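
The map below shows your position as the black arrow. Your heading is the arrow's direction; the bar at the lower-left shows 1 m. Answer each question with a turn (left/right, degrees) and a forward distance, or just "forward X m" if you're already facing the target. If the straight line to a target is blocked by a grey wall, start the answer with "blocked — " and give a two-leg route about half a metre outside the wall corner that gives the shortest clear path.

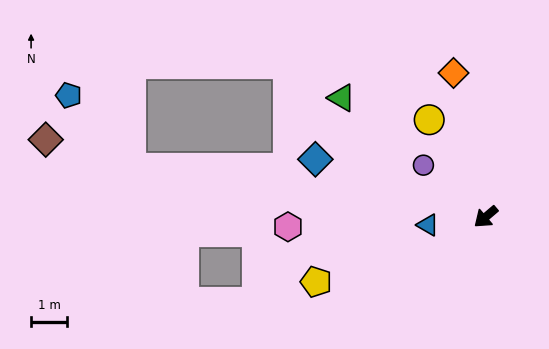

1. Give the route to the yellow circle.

turn right 100°, forward 3.1 m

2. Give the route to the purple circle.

turn right 80°, forward 2.3 m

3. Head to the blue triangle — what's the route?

turn right 32°, forward 1.6 m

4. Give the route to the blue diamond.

turn right 59°, forward 5.0 m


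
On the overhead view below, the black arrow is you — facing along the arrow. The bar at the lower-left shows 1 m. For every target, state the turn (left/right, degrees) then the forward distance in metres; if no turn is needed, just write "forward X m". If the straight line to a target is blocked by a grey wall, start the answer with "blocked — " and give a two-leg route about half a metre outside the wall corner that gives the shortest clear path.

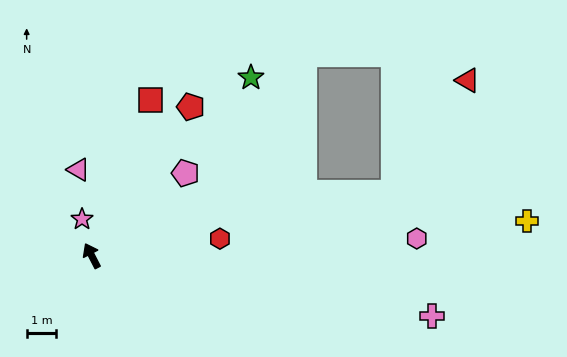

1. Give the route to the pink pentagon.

turn right 76°, forward 4.2 m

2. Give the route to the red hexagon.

turn right 110°, forward 4.4 m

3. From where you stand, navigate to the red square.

turn right 48°, forward 5.6 m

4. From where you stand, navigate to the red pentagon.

turn right 61°, forward 6.1 m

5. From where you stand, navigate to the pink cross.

turn right 127°, forward 11.8 m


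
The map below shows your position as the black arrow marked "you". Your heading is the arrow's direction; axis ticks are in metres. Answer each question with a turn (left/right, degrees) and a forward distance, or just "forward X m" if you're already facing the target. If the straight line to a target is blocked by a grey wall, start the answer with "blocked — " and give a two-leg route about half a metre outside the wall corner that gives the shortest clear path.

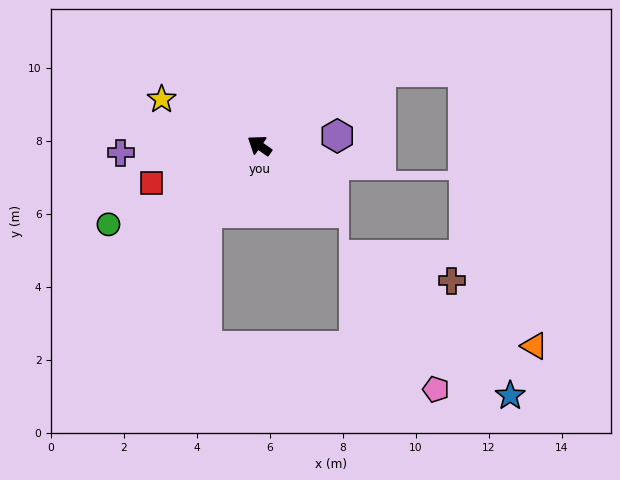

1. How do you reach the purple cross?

turn left 38°, forward 3.8 m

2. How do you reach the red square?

turn left 54°, forward 3.1 m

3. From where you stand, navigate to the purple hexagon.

turn right 138°, forward 2.1 m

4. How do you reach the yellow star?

turn left 10°, forward 3.0 m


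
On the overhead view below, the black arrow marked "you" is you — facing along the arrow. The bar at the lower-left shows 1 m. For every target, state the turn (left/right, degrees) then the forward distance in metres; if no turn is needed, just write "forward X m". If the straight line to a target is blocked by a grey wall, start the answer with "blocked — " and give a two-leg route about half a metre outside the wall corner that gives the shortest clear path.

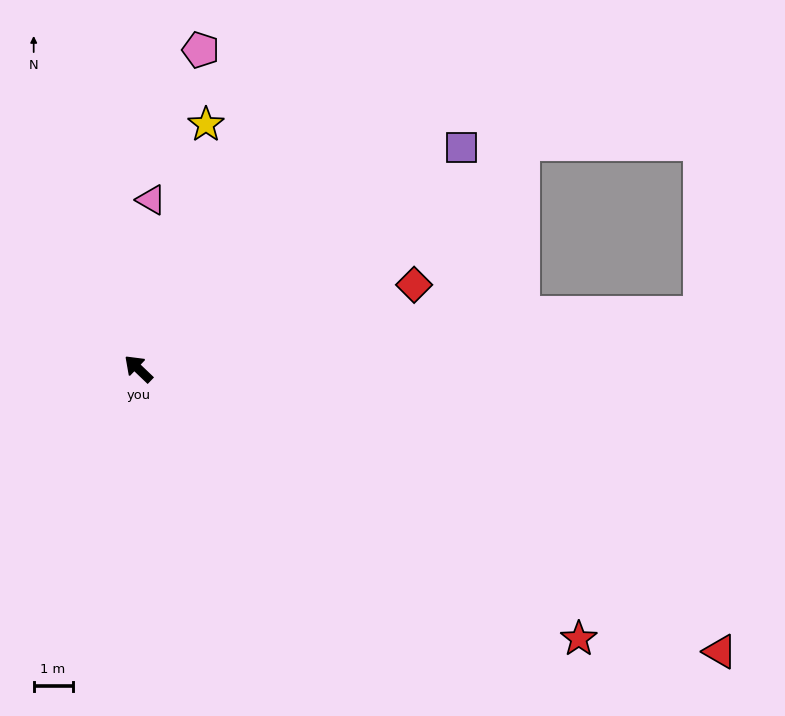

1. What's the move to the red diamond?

turn right 119°, forward 7.4 m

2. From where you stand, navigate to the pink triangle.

turn right 51°, forward 4.4 m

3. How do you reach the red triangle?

turn right 162°, forward 16.7 m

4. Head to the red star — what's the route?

turn right 168°, forward 13.3 m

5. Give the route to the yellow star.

turn right 62°, forward 6.5 m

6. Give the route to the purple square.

turn right 102°, forward 10.1 m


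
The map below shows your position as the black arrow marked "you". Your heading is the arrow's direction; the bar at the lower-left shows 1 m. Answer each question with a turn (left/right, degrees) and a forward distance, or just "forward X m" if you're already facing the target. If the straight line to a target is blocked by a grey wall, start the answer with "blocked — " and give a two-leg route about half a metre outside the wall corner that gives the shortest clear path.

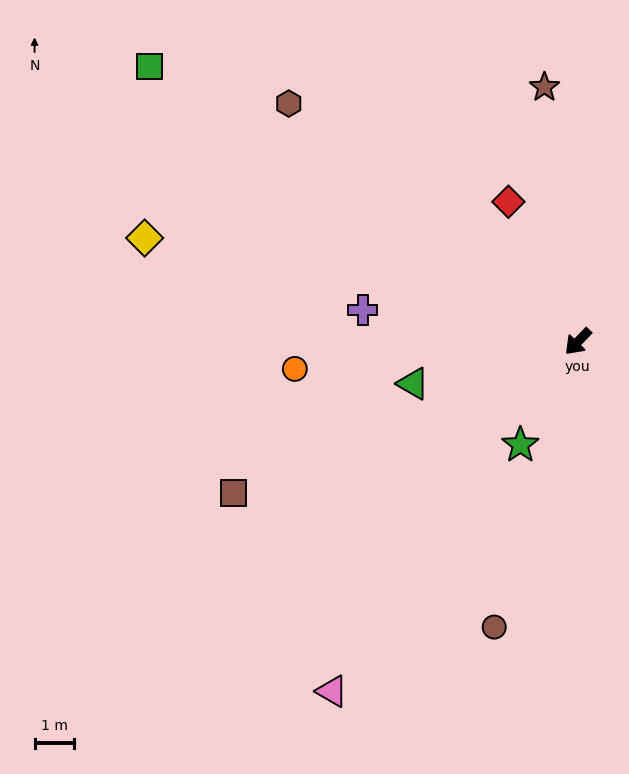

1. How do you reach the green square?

turn right 79°, forward 13.1 m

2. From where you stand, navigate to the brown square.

turn right 22°, forward 9.6 m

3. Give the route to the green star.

turn left 15°, forward 3.0 m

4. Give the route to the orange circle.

turn right 40°, forward 7.3 m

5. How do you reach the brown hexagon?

turn right 85°, forward 9.6 m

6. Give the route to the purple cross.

turn right 54°, forward 5.6 m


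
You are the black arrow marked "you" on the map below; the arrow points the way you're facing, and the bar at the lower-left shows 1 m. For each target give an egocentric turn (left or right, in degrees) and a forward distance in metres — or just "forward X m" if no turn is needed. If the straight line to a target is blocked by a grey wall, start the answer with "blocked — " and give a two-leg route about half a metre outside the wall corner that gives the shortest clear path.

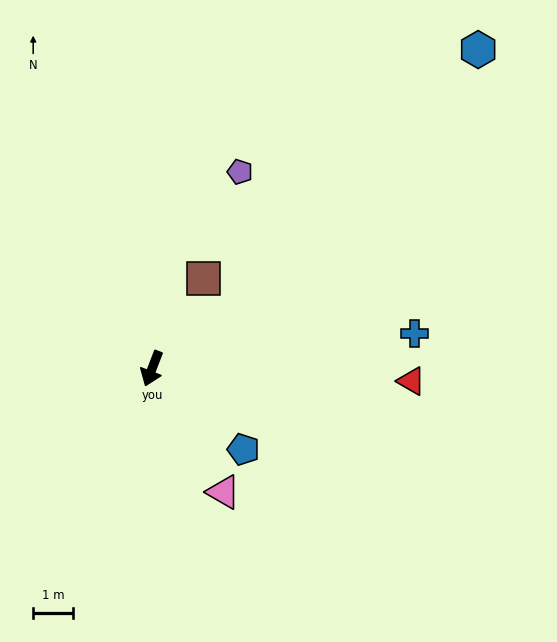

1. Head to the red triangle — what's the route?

turn left 108°, forward 6.5 m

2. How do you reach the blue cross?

turn left 119°, forward 6.7 m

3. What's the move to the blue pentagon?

turn left 70°, forward 3.1 m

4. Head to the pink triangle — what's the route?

turn left 51°, forward 3.6 m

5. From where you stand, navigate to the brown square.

turn left 171°, forward 2.6 m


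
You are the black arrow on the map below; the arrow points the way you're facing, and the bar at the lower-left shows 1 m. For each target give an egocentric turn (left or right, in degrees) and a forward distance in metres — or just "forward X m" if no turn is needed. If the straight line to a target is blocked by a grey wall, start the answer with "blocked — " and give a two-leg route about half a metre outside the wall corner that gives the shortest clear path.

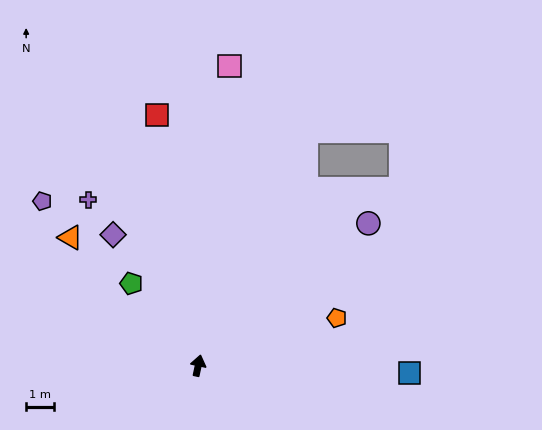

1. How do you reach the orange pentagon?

turn right 59°, forward 5.2 m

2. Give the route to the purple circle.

turn right 38°, forward 7.8 m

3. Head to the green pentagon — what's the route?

turn left 51°, forward 3.7 m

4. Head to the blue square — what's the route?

turn right 80°, forward 7.5 m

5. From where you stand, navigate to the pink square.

turn left 6°, forward 10.6 m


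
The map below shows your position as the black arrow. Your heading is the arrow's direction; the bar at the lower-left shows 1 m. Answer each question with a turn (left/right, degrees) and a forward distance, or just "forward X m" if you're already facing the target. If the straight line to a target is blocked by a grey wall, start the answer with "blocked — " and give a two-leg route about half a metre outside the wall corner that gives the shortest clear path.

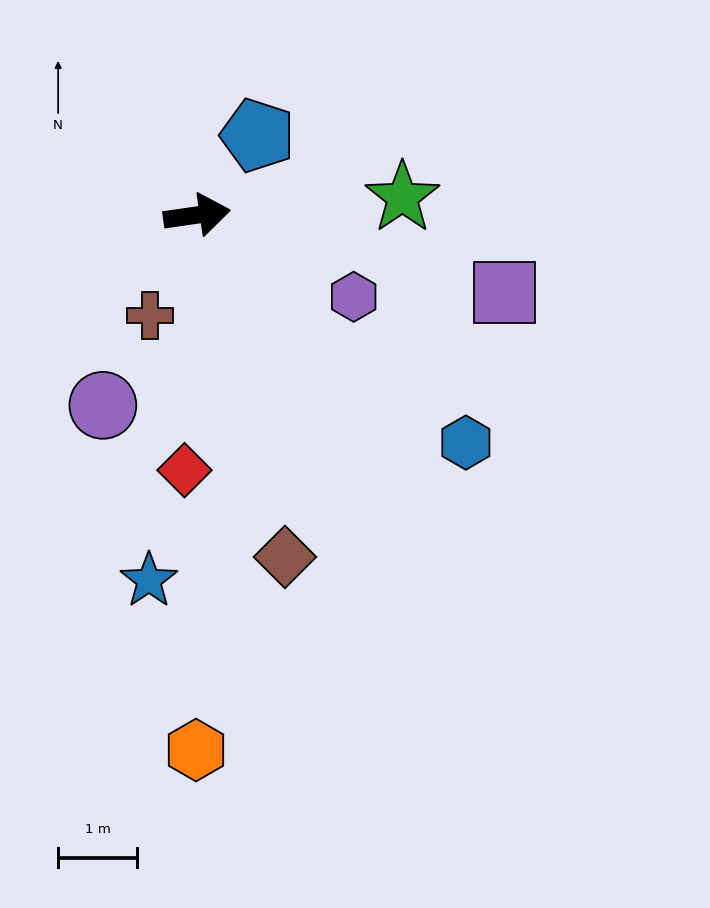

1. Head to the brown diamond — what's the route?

turn right 84°, forward 4.5 m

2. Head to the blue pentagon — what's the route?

turn left 45°, forward 1.3 m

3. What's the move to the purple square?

turn right 22°, forward 4.0 m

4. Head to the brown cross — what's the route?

turn right 123°, forward 1.4 m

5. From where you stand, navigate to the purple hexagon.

turn right 36°, forward 2.2 m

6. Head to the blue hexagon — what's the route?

turn right 48°, forward 4.5 m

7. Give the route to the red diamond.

turn right 101°, forward 3.2 m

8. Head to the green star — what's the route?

turn right 3°, forward 2.6 m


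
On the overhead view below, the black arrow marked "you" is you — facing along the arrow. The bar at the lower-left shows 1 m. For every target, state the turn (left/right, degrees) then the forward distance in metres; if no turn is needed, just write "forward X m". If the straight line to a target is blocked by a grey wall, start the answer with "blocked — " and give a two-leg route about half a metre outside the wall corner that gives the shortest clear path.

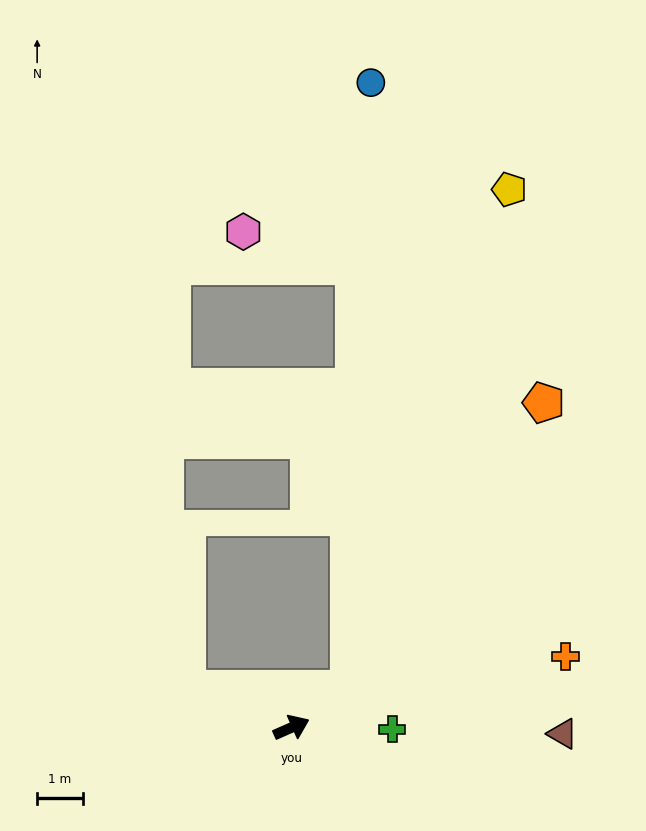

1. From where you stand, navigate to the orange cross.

turn right 9°, forward 6.2 m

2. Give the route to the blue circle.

blocked — turn left 9°, forward 1.5 m, then turn left 55°, forward 13.2 m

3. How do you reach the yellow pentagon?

blocked — turn left 9°, forward 1.5 m, then turn left 40°, forward 11.5 m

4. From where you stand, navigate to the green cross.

turn right 25°, forward 2.2 m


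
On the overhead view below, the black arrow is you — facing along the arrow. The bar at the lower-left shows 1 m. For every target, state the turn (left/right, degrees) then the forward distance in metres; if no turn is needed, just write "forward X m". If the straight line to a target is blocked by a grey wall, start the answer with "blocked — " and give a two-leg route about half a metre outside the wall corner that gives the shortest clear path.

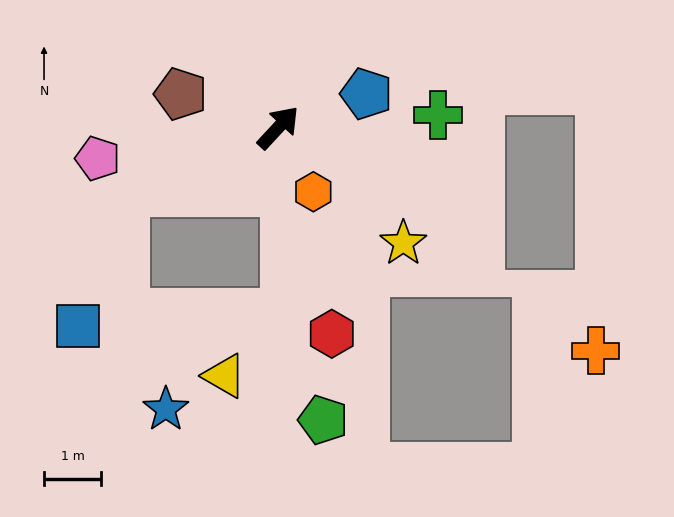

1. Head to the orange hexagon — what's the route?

turn right 109°, forward 1.3 m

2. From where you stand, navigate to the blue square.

blocked — turn left 156°, forward 2.9 m, then turn left 47°, forward 2.5 m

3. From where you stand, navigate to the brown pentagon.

turn left 114°, forward 1.8 m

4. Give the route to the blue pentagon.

turn right 26°, forward 1.7 m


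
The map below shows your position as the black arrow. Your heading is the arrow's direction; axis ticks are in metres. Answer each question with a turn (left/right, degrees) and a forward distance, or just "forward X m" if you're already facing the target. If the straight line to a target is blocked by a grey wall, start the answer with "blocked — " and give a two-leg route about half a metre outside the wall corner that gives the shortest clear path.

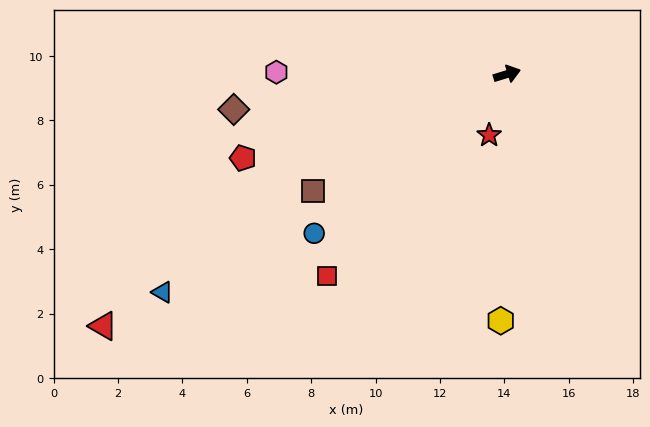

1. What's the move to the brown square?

turn right 166°, forward 7.0 m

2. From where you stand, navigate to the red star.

turn right 123°, forward 2.0 m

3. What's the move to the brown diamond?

turn left 170°, forward 8.6 m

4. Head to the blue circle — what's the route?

turn right 157°, forward 7.8 m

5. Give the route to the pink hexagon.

turn left 163°, forward 7.2 m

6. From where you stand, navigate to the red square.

turn right 149°, forward 8.4 m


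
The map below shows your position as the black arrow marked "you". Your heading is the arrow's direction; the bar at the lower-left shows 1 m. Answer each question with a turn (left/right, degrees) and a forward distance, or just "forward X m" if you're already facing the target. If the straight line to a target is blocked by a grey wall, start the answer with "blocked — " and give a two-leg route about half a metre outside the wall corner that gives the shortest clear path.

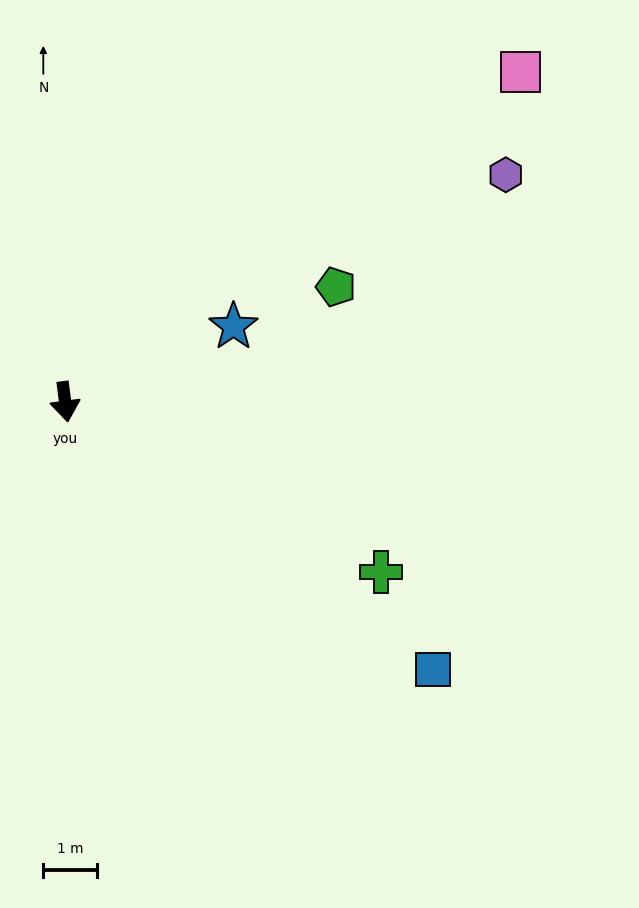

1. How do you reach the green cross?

turn left 54°, forward 6.7 m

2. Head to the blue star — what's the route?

turn left 107°, forward 3.4 m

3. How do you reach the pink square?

turn left 119°, forward 10.5 m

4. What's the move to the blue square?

turn left 47°, forward 8.5 m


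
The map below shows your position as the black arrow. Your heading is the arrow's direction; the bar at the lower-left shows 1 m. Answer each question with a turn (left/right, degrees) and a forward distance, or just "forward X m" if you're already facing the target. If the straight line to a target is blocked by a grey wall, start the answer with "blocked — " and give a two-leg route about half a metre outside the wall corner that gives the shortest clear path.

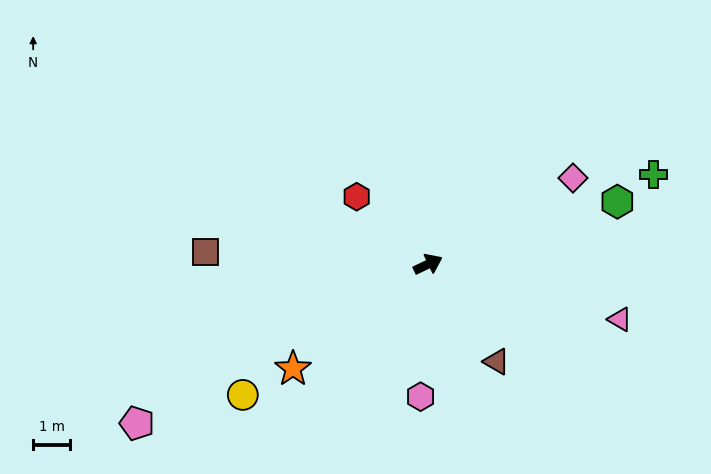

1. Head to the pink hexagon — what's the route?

turn right 119°, forward 3.6 m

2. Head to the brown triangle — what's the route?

turn right 80°, forward 3.2 m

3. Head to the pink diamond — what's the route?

turn left 5°, forward 4.5 m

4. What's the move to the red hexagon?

turn left 111°, forward 2.6 m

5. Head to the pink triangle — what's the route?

turn right 41°, forward 5.4 m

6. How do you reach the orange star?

turn right 168°, forward 4.6 m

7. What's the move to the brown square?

turn left 151°, forward 6.0 m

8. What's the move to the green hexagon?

turn right 7°, forward 5.4 m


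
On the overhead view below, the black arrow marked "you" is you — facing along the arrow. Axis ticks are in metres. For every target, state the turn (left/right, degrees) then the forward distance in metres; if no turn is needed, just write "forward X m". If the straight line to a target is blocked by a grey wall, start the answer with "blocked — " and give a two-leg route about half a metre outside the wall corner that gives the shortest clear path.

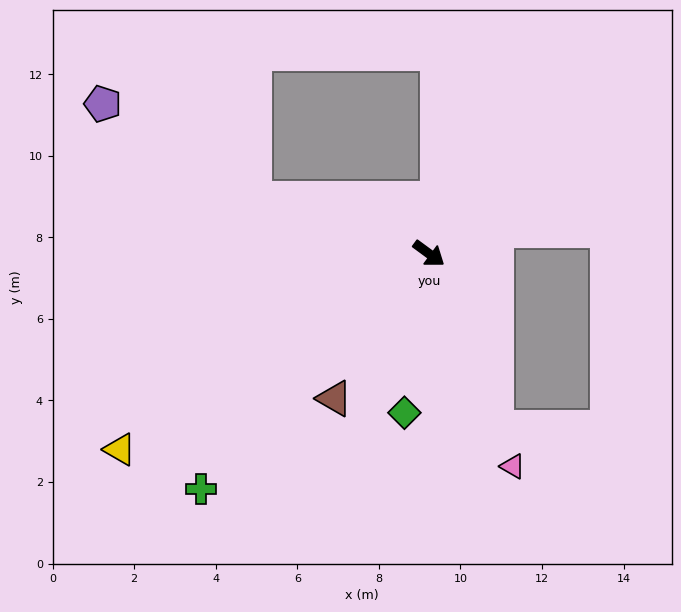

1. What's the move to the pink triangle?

turn right 32°, forward 5.6 m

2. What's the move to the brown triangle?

turn right 87°, forward 4.2 m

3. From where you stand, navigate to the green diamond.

turn right 62°, forward 3.9 m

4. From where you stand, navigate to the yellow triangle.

turn right 111°, forward 9.0 m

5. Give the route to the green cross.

turn right 98°, forward 8.0 m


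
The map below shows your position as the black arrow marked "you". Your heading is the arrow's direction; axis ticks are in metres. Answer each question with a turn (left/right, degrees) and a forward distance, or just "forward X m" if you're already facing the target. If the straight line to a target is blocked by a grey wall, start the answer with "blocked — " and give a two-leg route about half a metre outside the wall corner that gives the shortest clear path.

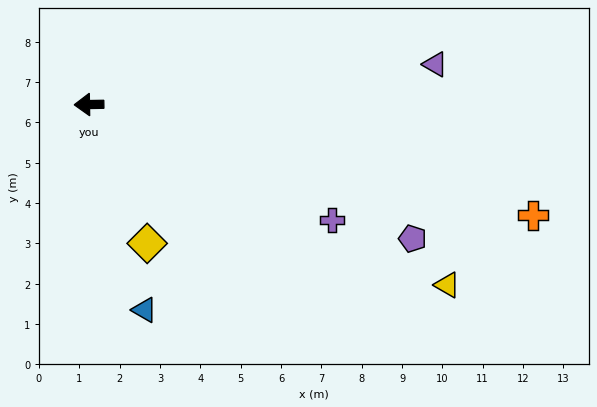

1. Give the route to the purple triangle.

turn right 174°, forward 8.6 m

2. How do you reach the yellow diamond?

turn left 112°, forward 3.7 m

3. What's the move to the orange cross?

turn left 165°, forward 11.3 m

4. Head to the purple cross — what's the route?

turn left 154°, forward 6.7 m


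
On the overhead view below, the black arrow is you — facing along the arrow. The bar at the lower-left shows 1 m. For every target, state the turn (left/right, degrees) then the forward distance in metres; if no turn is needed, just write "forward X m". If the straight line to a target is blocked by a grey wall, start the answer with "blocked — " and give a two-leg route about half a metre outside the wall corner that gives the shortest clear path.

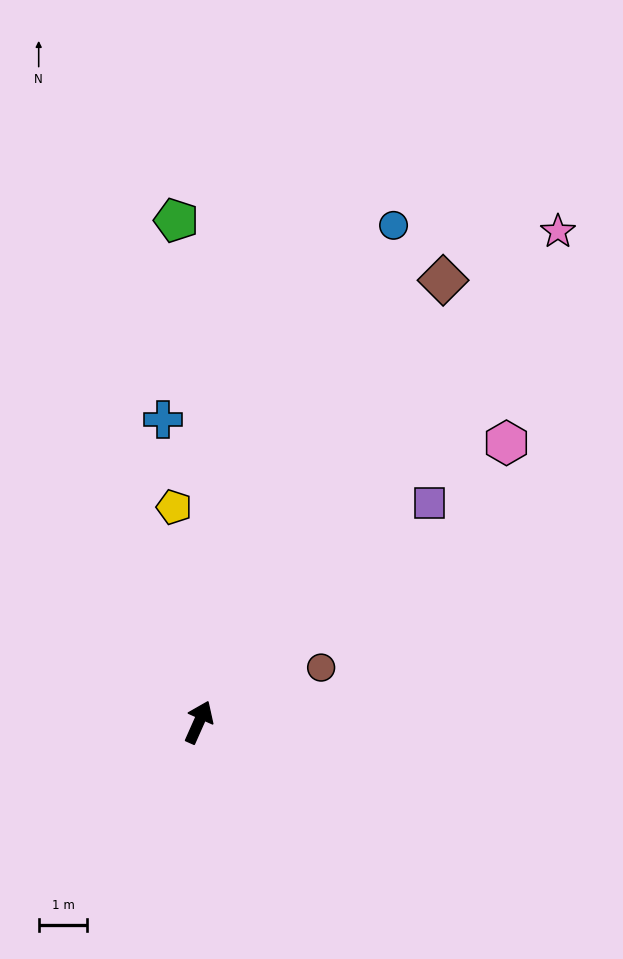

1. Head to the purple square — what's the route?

turn right 23°, forward 6.5 m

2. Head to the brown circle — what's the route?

turn right 42°, forward 2.7 m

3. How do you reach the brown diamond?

turn right 5°, forward 10.4 m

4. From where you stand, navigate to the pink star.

turn right 12°, forward 12.5 m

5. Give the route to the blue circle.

turn left 3°, forward 11.0 m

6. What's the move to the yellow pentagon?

turn left 31°, forward 4.4 m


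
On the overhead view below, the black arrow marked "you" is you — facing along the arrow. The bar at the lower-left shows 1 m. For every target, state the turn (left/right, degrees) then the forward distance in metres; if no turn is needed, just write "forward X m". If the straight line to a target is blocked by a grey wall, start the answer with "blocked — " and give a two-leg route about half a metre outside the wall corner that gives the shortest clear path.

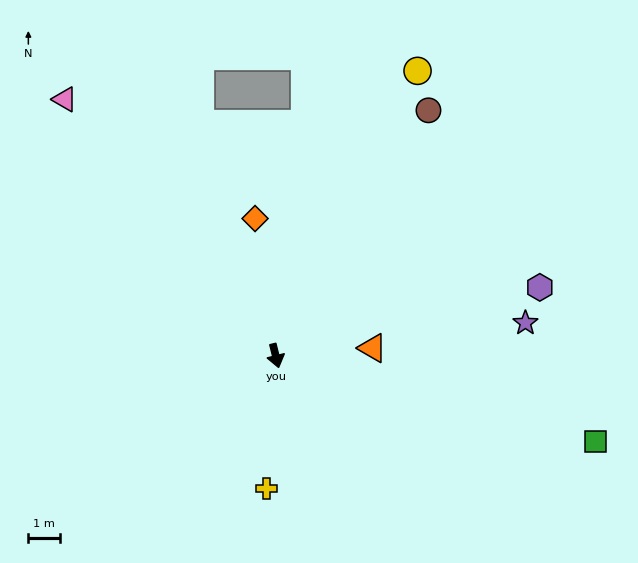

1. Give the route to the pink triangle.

turn right 154°, forward 10.4 m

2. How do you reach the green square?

turn left 61°, forward 10.3 m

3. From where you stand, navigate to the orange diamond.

turn left 175°, forward 4.3 m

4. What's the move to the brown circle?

turn left 134°, forward 9.0 m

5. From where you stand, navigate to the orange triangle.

turn left 81°, forward 3.0 m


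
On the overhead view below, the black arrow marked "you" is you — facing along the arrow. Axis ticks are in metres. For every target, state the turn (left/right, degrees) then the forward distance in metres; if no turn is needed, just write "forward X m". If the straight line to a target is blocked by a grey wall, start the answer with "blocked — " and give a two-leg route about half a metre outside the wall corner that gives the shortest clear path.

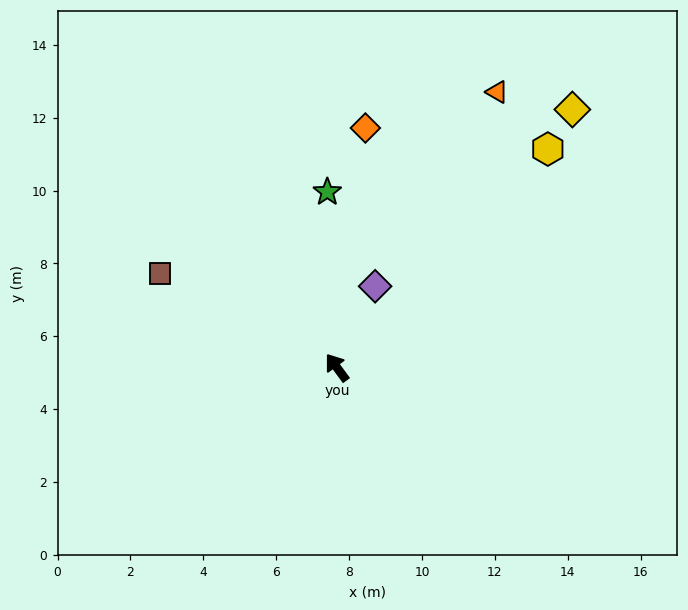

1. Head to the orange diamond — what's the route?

turn right 43°, forward 6.6 m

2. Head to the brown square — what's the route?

turn left 26°, forward 5.5 m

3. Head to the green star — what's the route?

turn right 33°, forward 4.8 m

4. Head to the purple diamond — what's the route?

turn right 61°, forward 2.5 m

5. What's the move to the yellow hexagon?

turn right 80°, forward 8.3 m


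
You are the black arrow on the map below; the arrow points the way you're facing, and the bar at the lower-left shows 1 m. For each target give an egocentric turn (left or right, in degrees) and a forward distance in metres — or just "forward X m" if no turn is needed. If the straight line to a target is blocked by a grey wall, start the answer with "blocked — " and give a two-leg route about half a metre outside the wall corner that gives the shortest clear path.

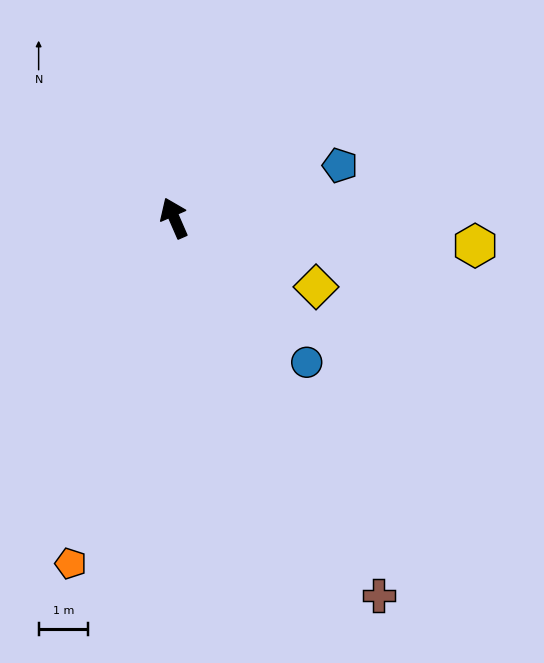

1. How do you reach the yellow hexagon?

turn right 119°, forward 6.1 m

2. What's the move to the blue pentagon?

turn right 96°, forward 3.5 m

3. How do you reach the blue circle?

turn right 161°, forward 4.0 m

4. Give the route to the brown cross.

turn right 175°, forward 8.7 m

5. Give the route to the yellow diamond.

turn right 139°, forward 3.2 m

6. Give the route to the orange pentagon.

turn left 140°, forward 7.3 m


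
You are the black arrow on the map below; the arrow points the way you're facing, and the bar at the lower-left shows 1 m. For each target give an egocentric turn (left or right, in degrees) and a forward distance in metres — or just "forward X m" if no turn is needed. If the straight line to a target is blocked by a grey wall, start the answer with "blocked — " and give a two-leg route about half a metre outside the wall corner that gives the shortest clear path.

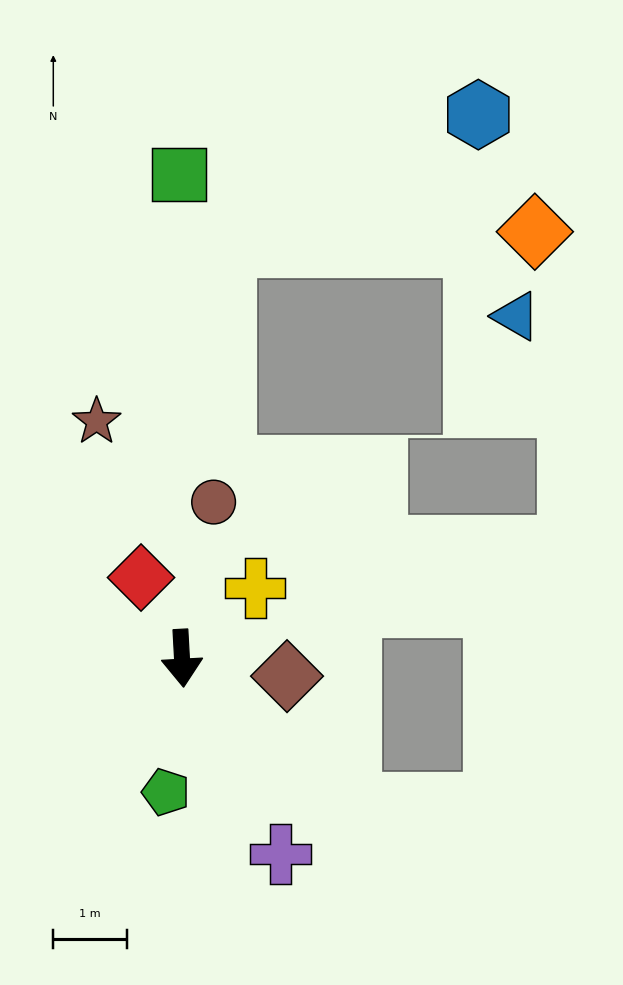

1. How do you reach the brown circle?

turn left 165°, forward 2.2 m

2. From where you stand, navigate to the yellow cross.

turn left 131°, forward 1.4 m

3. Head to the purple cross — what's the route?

turn left 24°, forward 3.0 m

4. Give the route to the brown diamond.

turn left 77°, forward 1.4 m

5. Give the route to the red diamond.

turn right 156°, forward 1.2 m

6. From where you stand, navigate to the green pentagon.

turn right 10°, forward 1.8 m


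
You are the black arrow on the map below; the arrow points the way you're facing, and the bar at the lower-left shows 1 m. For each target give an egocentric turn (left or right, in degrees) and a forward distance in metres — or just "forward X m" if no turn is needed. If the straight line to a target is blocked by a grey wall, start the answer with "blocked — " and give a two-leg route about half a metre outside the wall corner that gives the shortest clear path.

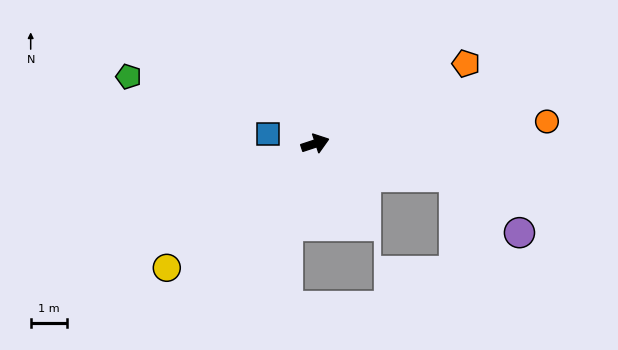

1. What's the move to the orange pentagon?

turn left 10°, forward 4.7 m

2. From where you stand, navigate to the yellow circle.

turn right 158°, forward 5.4 m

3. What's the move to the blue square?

turn left 150°, forward 1.3 m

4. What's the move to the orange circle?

turn right 13°, forward 6.5 m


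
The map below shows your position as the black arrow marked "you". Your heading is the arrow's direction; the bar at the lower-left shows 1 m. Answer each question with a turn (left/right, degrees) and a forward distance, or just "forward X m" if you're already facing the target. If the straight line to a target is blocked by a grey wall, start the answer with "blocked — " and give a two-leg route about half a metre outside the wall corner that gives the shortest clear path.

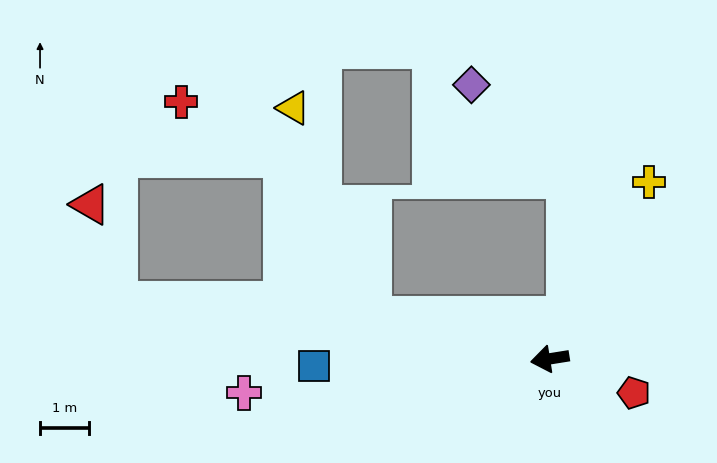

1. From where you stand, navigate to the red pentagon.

turn left 149°, forward 1.8 m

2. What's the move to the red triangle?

blocked — turn right 17°, forward 8.8 m, then turn right 67°, forward 2.1 m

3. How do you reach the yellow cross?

turn right 128°, forward 4.1 m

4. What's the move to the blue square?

turn right 7°, forward 4.8 m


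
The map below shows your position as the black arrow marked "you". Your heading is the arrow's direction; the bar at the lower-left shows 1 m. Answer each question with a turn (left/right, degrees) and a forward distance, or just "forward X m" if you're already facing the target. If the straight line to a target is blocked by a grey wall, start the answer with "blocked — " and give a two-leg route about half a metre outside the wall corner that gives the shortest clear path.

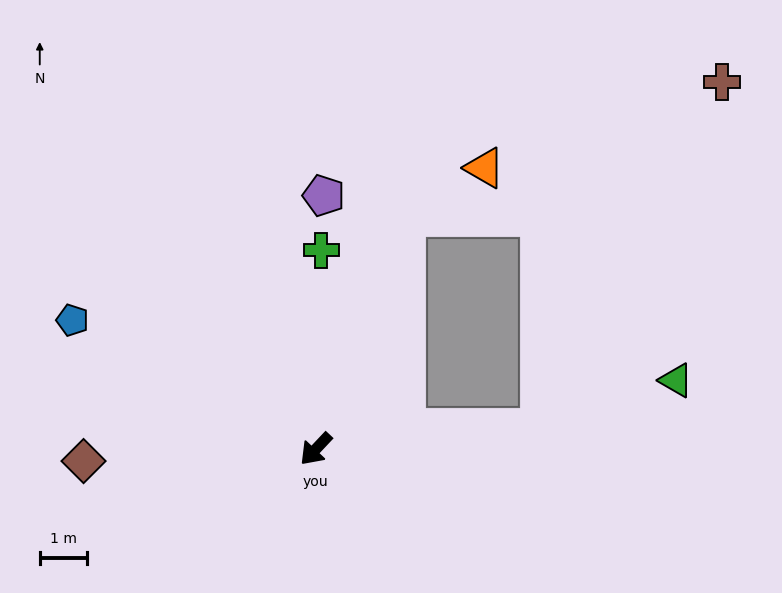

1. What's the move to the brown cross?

blocked — turn left 139°, forward 4.7 m, then turn left 57°, forward 8.2 m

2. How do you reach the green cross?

turn right 138°, forward 4.2 m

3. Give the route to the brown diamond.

turn right 44°, forward 4.9 m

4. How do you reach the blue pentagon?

turn right 75°, forward 5.8 m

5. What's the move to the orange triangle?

blocked — turn right 158°, forward 5.2 m, then turn right 37°, forward 1.9 m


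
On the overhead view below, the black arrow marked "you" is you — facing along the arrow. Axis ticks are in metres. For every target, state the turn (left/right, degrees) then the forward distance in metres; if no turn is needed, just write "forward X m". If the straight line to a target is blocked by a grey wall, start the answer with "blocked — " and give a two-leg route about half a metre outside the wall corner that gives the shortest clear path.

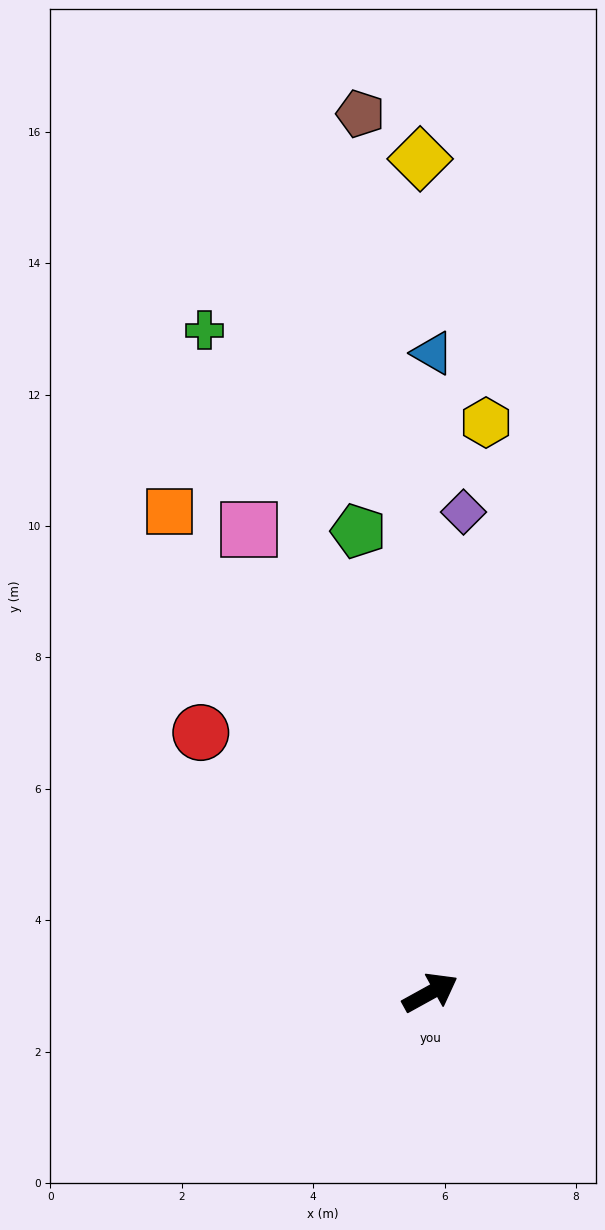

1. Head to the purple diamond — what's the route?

turn left 57°, forward 7.3 m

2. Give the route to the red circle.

turn left 103°, forward 5.3 m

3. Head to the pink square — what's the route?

turn left 82°, forward 7.6 m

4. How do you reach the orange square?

turn left 90°, forward 8.3 m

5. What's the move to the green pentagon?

turn left 70°, forward 7.1 m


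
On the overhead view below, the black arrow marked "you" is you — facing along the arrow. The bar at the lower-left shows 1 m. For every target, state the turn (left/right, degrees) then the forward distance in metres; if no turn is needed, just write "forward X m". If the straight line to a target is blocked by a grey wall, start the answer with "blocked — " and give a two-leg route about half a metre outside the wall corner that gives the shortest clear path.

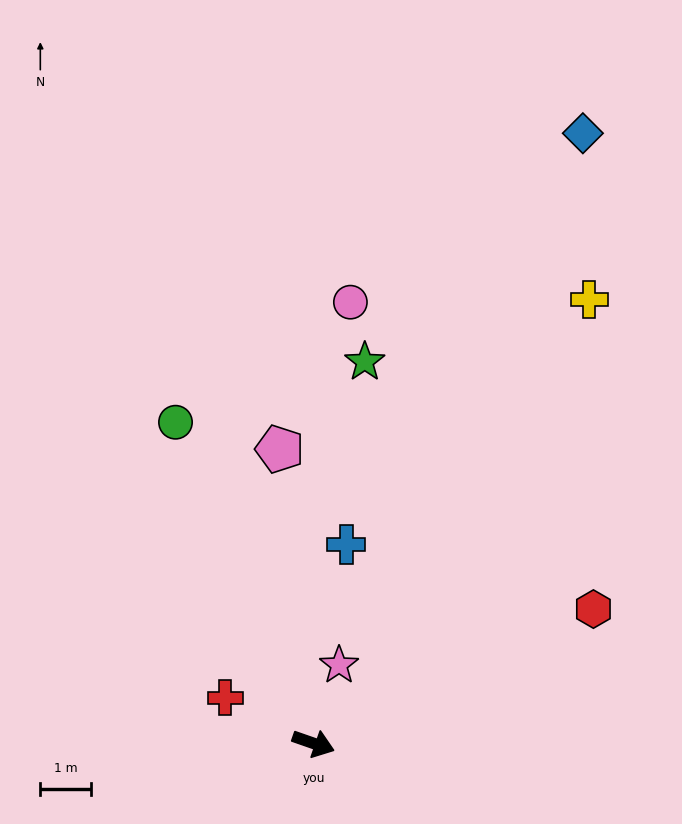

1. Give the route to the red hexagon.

turn left 45°, forward 6.1 m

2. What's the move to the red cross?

turn left 172°, forward 2.0 m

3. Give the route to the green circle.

turn left 132°, forward 6.9 m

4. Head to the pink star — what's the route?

turn left 91°, forward 1.6 m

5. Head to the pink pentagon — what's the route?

turn left 116°, forward 5.8 m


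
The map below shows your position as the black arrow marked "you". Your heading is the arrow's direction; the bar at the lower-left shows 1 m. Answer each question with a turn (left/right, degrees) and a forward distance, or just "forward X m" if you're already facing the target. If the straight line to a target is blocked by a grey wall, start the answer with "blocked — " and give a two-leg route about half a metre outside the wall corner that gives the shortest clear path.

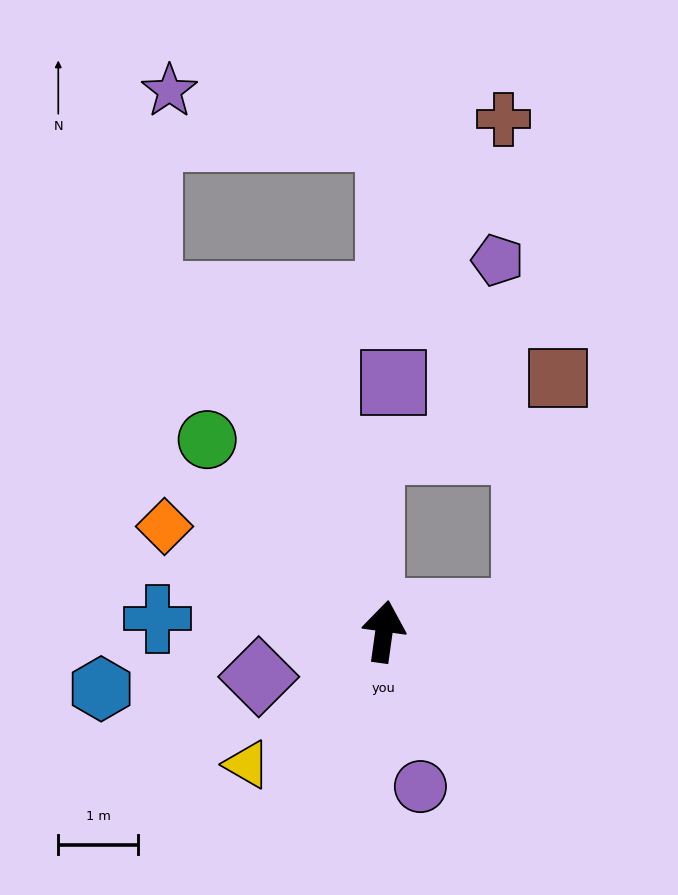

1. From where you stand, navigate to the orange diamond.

turn left 72°, forward 3.0 m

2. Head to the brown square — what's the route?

blocked — turn right 75°, forward 1.8 m, then turn left 75°, forward 3.0 m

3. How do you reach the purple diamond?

turn left 118°, forward 1.7 m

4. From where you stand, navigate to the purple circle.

turn right 159°, forward 2.0 m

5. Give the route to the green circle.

turn left 51°, forward 3.3 m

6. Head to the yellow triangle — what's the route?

turn left 142°, forward 2.4 m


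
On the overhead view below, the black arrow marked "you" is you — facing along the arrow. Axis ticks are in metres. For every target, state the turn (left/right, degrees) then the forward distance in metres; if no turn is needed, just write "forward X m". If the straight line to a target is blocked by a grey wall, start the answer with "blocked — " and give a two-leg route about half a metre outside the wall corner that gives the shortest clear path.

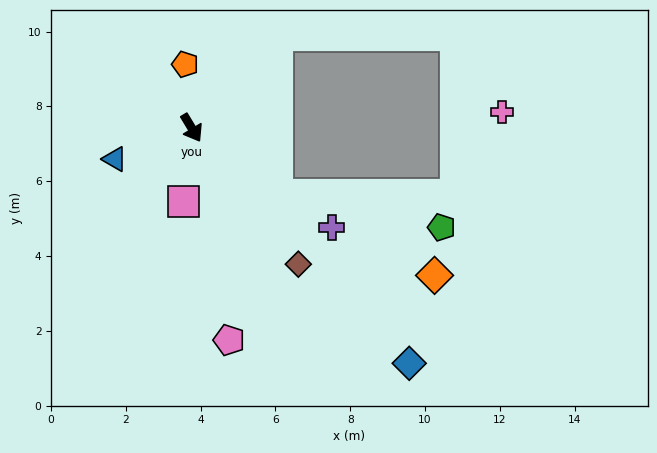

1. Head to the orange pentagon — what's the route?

turn left 155°, forward 1.7 m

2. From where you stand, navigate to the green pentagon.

blocked — turn left 21°, forward 2.9 m, then turn left 27°, forward 4.5 m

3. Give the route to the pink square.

turn right 37°, forward 2.0 m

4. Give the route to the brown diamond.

turn left 7°, forward 4.6 m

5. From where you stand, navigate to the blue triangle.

turn right 99°, forward 2.2 m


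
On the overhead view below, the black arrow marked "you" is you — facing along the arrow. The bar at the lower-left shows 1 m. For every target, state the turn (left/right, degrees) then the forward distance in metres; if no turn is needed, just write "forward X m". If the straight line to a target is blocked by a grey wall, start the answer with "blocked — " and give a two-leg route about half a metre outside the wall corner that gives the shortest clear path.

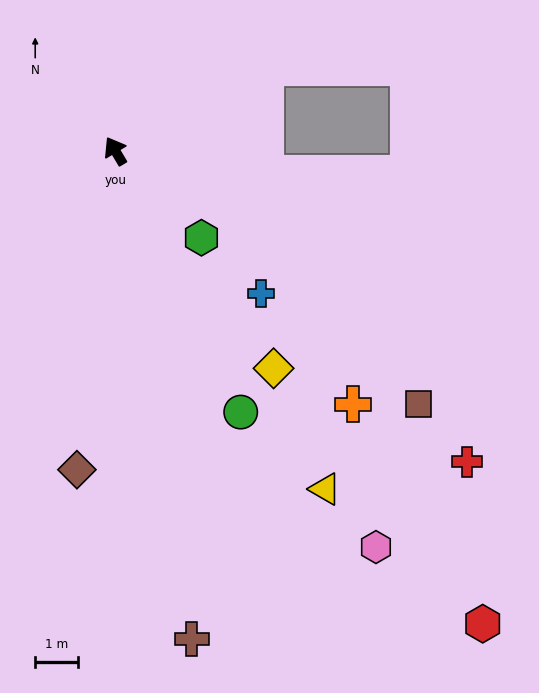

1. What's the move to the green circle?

turn left 175°, forward 6.8 m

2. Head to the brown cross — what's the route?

turn left 158°, forward 11.6 m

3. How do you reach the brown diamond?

turn left 142°, forward 7.5 m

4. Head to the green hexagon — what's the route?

turn right 166°, forward 2.9 m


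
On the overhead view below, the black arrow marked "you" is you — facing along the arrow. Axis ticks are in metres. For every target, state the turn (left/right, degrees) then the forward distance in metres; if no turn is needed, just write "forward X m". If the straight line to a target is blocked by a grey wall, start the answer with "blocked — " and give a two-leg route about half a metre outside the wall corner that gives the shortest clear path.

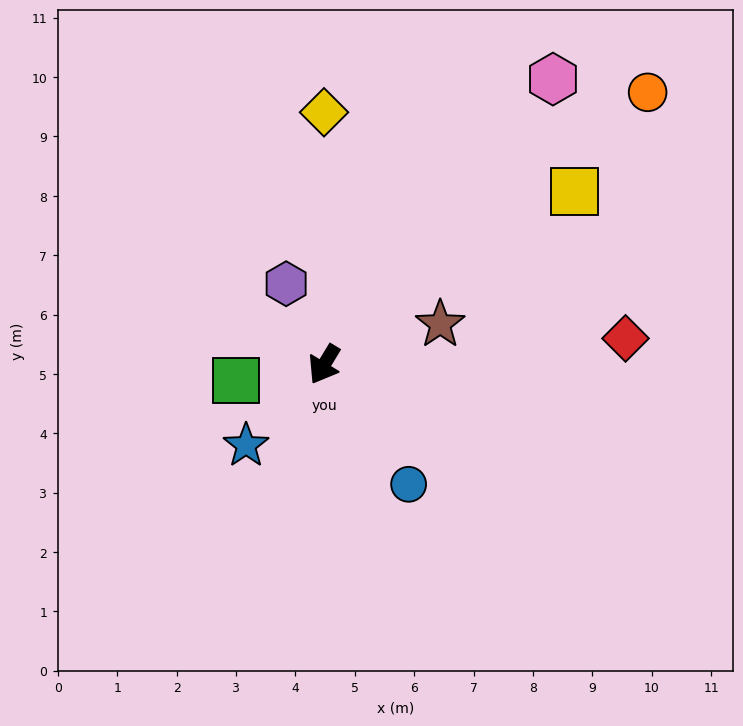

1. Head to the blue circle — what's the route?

turn left 66°, forward 2.5 m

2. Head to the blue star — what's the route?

turn right 13°, forward 1.9 m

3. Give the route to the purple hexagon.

turn right 124°, forward 1.5 m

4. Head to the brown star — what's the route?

turn left 140°, forward 2.1 m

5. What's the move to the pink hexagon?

turn left 172°, forward 6.2 m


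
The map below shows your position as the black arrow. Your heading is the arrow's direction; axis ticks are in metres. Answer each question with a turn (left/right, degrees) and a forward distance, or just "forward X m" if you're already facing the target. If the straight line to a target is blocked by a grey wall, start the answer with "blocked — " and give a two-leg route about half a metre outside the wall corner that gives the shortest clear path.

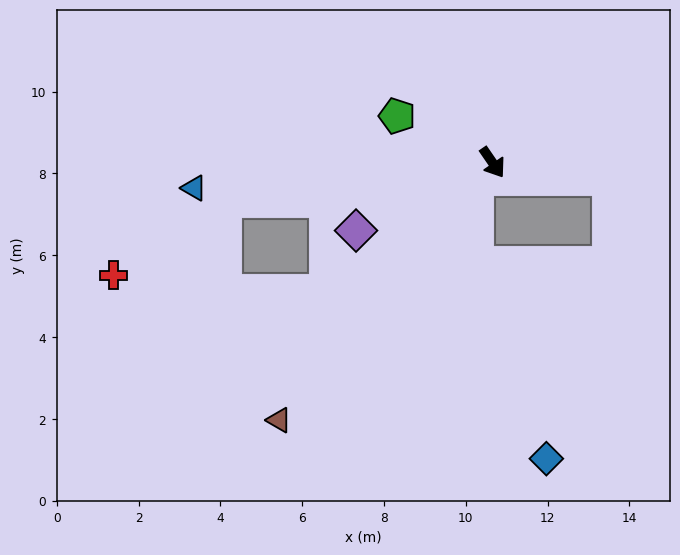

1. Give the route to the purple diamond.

turn right 98°, forward 3.7 m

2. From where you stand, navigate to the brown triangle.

turn right 74°, forward 8.2 m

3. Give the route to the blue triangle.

turn right 120°, forward 7.3 m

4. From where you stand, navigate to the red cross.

blocked — turn right 116°, forward 6.6 m, then turn left 25°, forward 3.3 m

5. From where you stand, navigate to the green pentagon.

turn right 151°, forward 2.6 m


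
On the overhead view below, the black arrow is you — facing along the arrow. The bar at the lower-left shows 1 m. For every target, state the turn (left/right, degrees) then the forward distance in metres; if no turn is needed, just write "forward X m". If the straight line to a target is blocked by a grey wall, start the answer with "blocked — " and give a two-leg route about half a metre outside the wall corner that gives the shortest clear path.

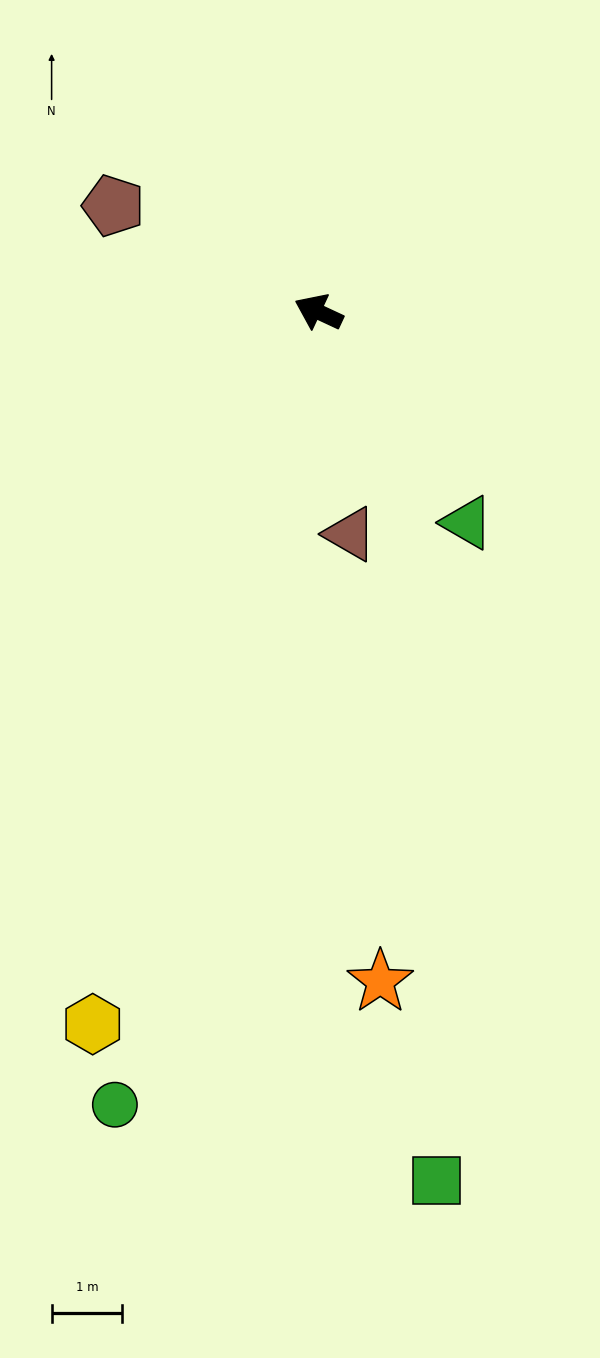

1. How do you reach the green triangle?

turn left 150°, forward 3.7 m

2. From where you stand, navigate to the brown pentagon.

turn right 2°, forward 3.3 m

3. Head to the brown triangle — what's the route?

turn left 123°, forward 3.2 m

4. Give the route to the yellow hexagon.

turn left 97°, forward 10.6 m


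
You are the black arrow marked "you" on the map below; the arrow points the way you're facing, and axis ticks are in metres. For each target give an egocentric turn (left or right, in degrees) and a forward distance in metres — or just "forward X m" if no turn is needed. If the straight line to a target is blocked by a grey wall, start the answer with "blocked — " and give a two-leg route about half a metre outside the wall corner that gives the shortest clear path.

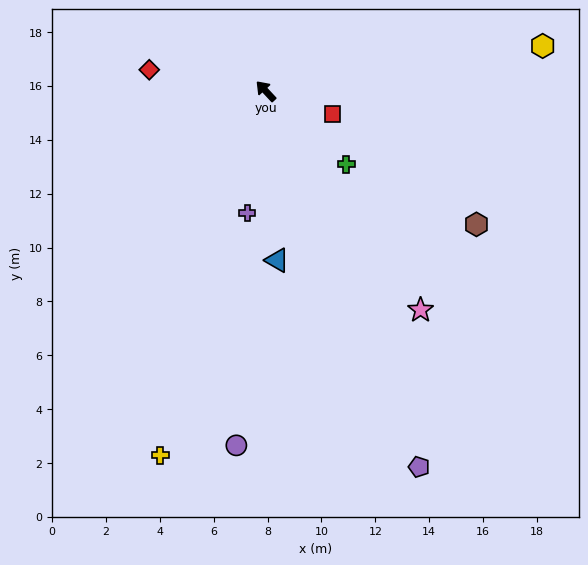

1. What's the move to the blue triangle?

turn left 141°, forward 6.3 m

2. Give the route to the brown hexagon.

turn right 165°, forward 9.3 m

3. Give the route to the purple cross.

turn left 128°, forward 4.6 m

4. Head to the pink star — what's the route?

turn left 172°, forward 10.0 m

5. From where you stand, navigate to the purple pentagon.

turn left 159°, forward 15.1 m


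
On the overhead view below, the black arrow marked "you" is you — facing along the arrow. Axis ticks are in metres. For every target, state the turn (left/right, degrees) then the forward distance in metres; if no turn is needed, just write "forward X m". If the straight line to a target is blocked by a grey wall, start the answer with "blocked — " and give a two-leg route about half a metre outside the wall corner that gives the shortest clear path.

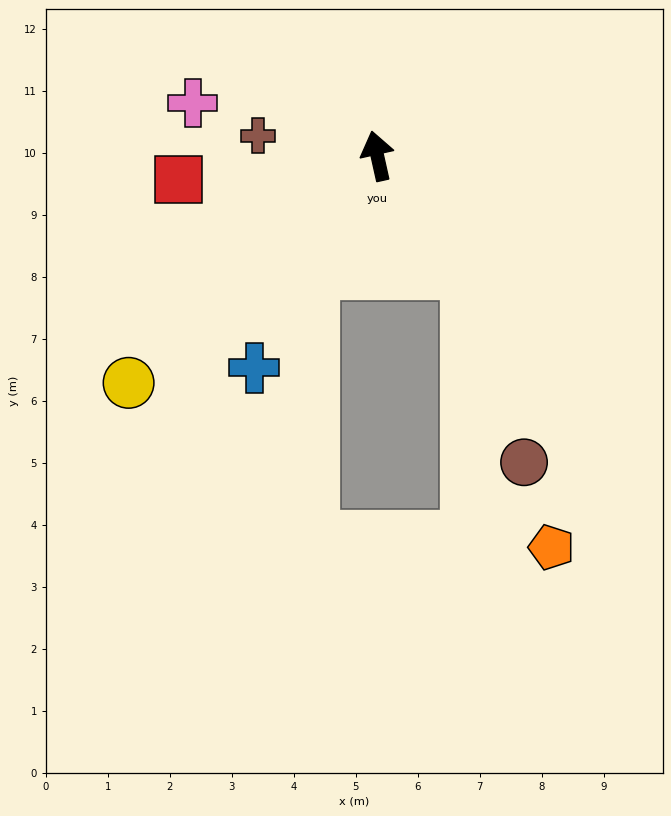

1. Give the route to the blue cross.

turn left 137°, forward 4.0 m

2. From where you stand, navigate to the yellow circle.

turn left 120°, forward 5.4 m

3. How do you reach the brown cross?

turn left 68°, forward 2.0 m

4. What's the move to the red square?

turn left 84°, forward 3.2 m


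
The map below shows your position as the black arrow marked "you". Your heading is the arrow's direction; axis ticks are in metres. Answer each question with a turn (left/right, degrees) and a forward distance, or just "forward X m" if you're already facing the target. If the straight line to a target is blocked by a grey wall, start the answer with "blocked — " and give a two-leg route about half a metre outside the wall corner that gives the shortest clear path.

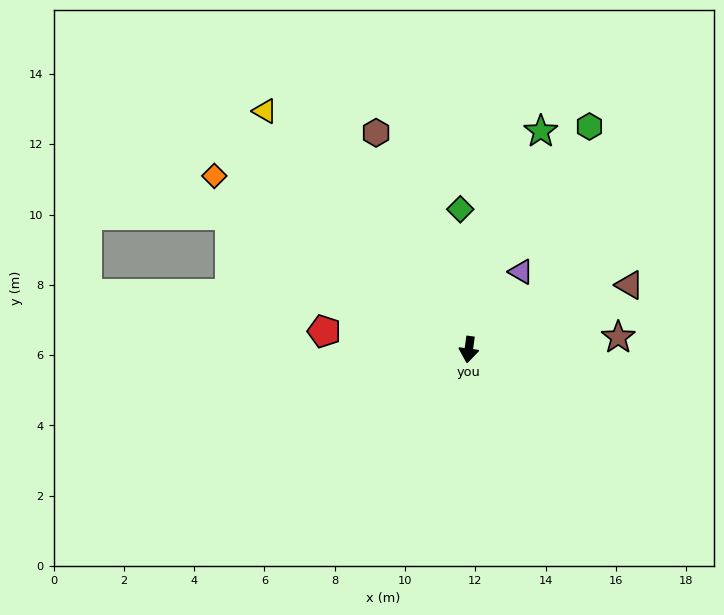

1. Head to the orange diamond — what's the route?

turn right 117°, forward 8.8 m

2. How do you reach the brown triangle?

turn left 120°, forward 4.9 m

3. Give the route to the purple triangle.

turn left 154°, forward 2.7 m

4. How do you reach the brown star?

turn left 102°, forward 4.3 m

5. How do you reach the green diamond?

turn right 169°, forward 4.0 m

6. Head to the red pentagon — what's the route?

turn right 90°, forward 4.1 m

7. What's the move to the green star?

turn left 169°, forward 6.5 m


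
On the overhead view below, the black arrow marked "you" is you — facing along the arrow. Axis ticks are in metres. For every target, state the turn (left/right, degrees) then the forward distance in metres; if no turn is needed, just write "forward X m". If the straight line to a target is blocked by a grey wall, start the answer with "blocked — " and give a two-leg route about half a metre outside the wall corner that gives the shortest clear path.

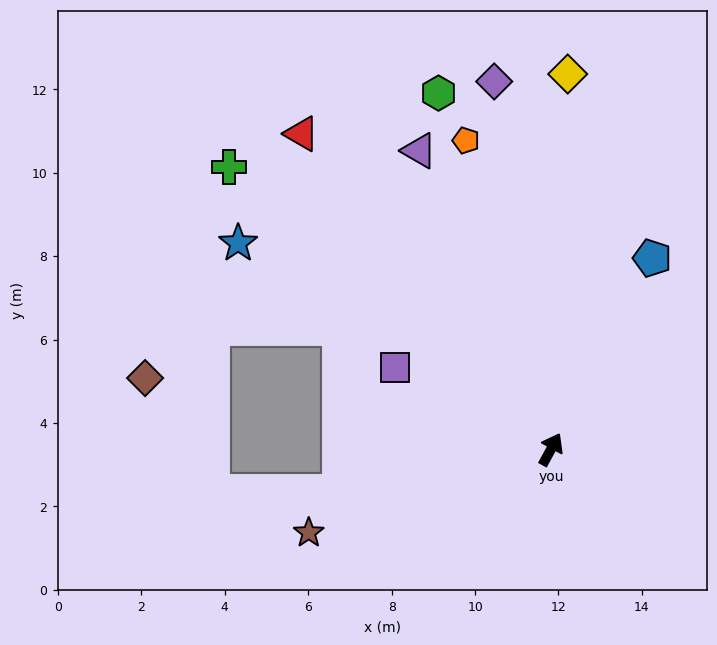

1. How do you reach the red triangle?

turn left 67°, forward 9.6 m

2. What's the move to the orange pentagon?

turn left 44°, forward 7.7 m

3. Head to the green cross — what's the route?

turn left 77°, forward 10.3 m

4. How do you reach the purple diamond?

turn left 37°, forward 8.9 m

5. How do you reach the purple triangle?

turn left 52°, forward 7.8 m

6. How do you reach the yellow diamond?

turn left 26°, forward 9.0 m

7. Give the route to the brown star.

turn left 138°, forward 6.1 m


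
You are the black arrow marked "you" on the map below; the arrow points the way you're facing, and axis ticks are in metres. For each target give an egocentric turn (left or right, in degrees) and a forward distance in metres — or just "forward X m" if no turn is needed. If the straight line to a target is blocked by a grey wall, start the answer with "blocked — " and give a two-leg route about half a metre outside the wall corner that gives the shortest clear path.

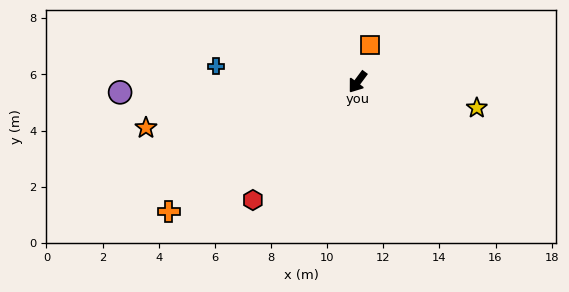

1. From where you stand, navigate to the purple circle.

turn right 51°, forward 8.5 m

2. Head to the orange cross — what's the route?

turn right 19°, forward 8.2 m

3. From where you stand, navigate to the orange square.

turn right 162°, forward 1.4 m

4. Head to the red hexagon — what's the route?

turn right 5°, forward 5.6 m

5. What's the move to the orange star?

turn right 41°, forward 7.7 m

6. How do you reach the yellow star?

turn left 114°, forward 4.3 m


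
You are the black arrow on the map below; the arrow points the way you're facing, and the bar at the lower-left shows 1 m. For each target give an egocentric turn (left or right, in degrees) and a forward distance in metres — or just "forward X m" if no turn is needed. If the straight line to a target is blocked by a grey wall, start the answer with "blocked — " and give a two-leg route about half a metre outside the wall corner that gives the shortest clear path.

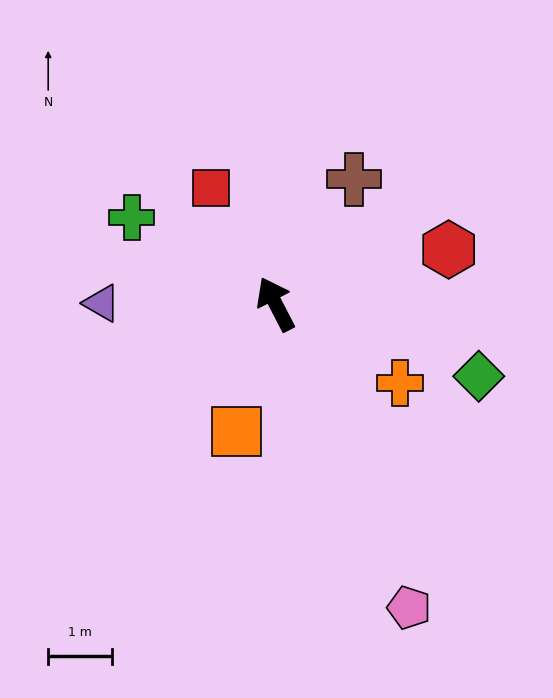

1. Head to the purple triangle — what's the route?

turn left 62°, forward 2.7 m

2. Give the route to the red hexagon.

turn right 100°, forward 2.8 m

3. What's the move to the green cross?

turn left 32°, forward 2.6 m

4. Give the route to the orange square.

turn left 136°, forward 2.1 m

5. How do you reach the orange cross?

turn right 150°, forward 2.3 m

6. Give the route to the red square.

forward 2.1 m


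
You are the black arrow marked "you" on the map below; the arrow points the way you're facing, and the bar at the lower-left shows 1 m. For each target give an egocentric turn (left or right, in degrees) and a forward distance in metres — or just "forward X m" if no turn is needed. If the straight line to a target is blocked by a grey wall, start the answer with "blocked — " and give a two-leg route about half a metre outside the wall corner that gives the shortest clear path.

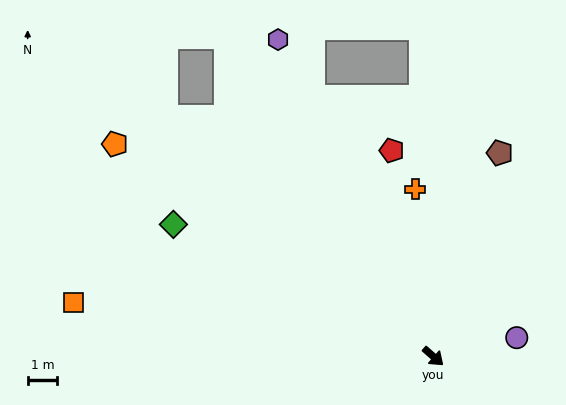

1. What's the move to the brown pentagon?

turn left 113°, forward 7.2 m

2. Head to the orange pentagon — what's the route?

turn right 172°, forward 12.9 m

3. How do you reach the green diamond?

turn right 166°, forward 9.8 m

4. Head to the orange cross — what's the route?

turn left 137°, forward 5.7 m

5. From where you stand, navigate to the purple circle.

turn left 54°, forward 2.9 m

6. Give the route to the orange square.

turn right 147°, forward 12.2 m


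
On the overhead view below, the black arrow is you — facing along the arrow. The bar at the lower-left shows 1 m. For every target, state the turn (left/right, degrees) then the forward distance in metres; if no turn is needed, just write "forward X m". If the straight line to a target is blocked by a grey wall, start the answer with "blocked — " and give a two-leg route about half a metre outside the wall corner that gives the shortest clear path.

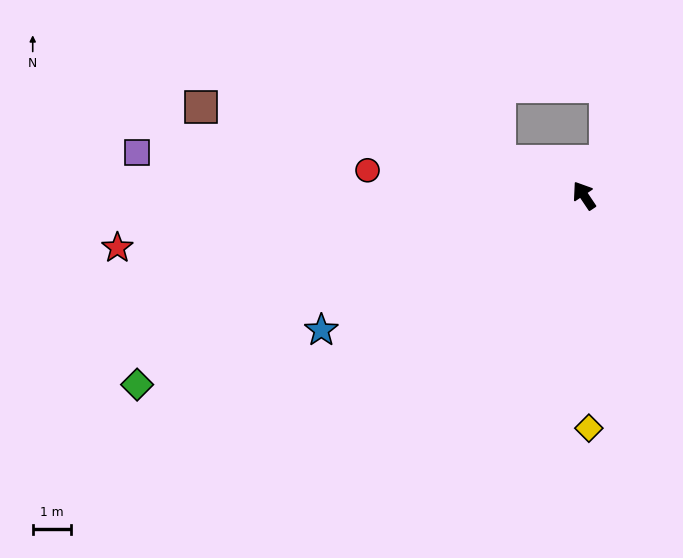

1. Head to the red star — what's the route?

turn left 63°, forward 12.3 m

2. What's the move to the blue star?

turn left 83°, forward 7.7 m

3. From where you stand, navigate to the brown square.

turn left 43°, forward 10.3 m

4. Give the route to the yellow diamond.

turn left 147°, forward 6.1 m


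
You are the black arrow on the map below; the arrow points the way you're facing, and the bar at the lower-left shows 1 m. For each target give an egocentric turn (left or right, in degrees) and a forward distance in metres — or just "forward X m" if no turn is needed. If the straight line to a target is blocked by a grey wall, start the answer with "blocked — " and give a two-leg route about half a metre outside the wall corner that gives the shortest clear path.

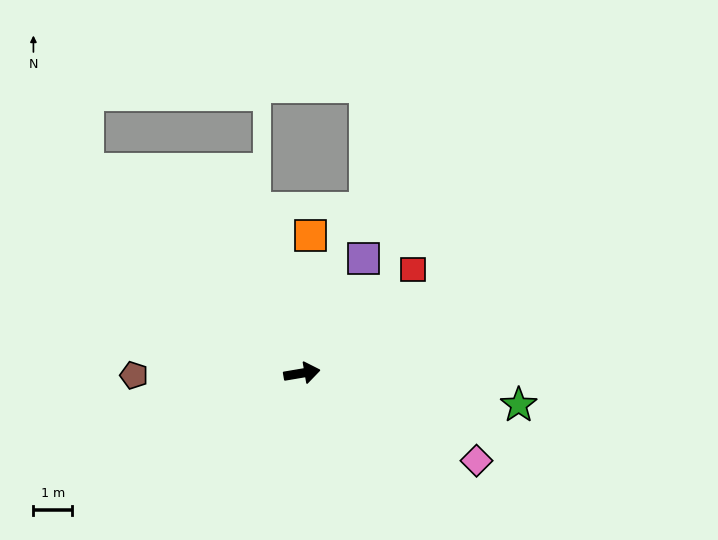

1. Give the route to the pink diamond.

turn right 36°, forward 5.0 m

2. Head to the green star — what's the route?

turn right 18°, forward 5.6 m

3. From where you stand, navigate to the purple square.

turn left 52°, forward 3.4 m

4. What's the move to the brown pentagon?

turn left 171°, forward 4.3 m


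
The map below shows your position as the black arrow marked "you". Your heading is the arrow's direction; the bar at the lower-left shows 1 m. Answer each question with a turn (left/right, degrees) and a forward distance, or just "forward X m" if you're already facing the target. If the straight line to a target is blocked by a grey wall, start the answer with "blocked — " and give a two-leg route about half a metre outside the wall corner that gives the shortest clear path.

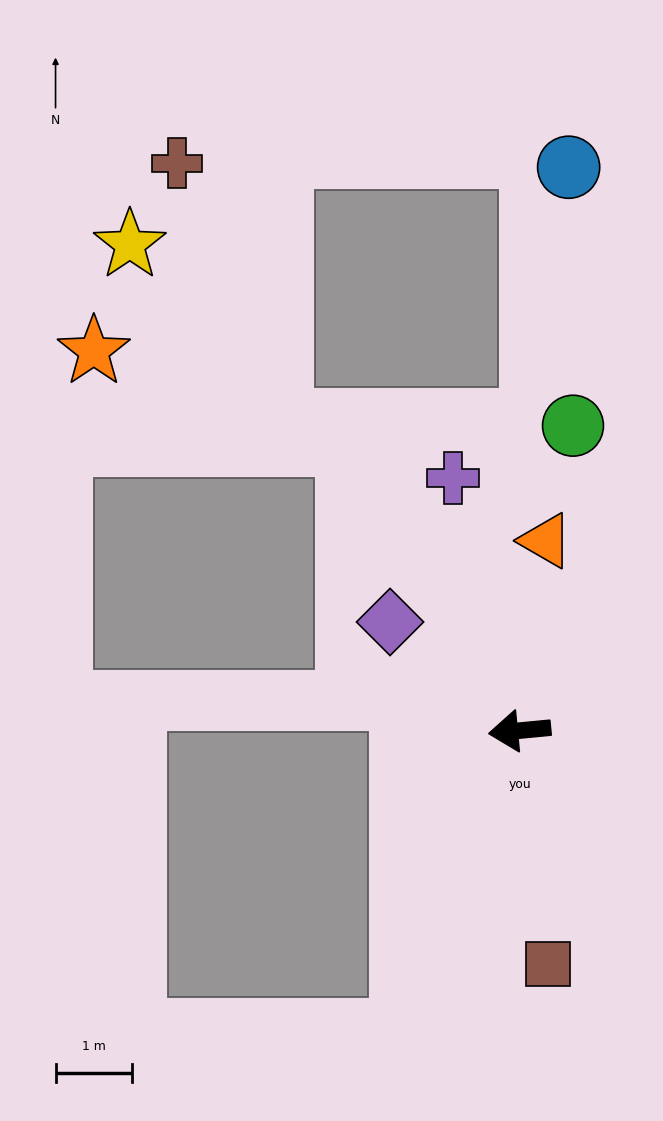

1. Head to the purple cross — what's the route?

turn right 81°, forward 3.4 m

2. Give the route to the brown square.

turn left 91°, forward 3.1 m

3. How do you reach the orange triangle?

turn right 103°, forward 2.5 m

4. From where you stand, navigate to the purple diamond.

turn right 45°, forward 2.2 m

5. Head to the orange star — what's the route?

blocked — turn right 65°, forward 4.4 m, then turn left 40°, forward 3.6 m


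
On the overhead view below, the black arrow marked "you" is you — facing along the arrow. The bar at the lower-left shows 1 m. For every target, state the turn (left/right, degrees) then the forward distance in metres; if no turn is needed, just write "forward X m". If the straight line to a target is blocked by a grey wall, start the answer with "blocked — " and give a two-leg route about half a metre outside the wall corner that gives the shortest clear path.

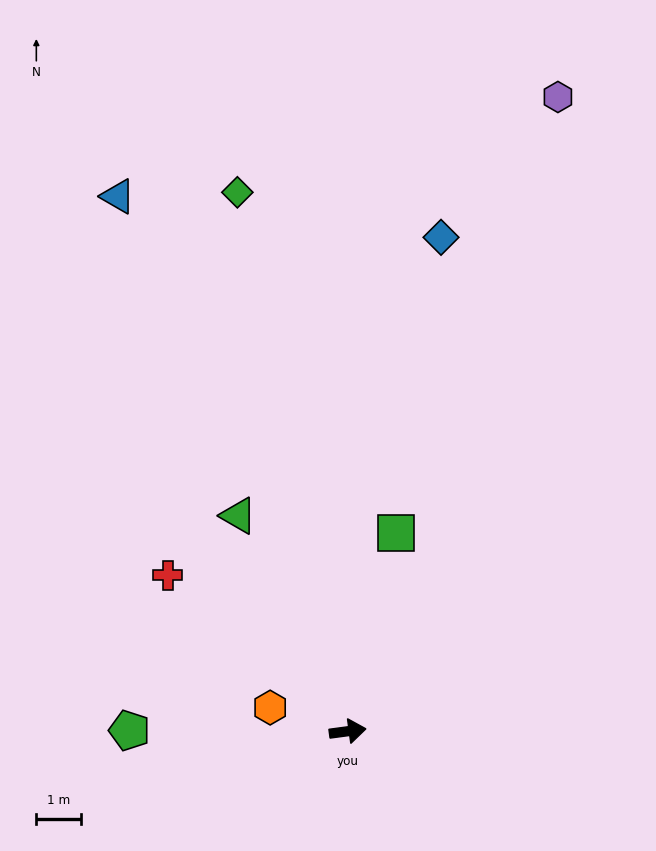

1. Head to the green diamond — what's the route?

turn left 94°, forward 12.4 m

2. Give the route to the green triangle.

turn left 109°, forward 5.4 m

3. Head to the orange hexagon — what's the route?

turn left 155°, forward 1.8 m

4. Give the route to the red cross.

turn left 131°, forward 5.4 m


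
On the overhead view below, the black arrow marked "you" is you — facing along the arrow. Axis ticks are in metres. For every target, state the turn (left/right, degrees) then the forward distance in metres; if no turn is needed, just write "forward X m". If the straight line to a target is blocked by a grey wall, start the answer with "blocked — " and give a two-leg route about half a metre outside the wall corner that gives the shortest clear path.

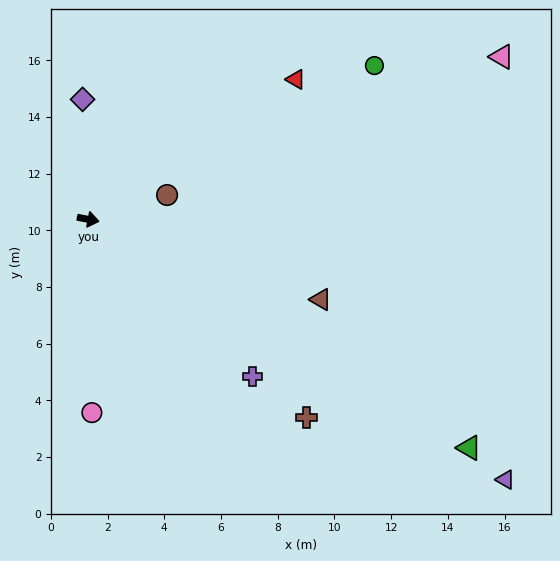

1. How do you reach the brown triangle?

turn right 8°, forward 8.7 m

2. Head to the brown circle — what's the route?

turn left 28°, forward 2.9 m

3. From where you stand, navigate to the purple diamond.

turn left 104°, forward 4.2 m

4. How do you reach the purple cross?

turn right 33°, forward 8.0 m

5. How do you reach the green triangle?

turn right 20°, forward 15.7 m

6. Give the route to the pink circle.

turn right 78°, forward 6.8 m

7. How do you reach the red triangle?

turn left 45°, forward 8.8 m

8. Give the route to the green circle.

turn left 39°, forward 11.5 m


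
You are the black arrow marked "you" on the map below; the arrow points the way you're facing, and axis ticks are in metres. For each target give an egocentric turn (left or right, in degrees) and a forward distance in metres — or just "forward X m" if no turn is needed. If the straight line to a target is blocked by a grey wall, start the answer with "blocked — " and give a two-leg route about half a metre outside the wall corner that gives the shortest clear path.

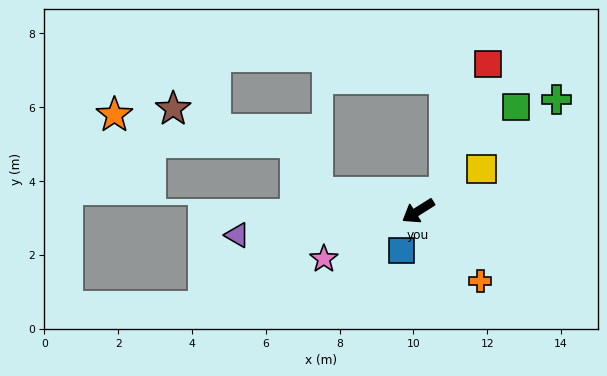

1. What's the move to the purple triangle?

turn right 25°, forward 4.9 m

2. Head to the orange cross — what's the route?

turn left 99°, forward 2.5 m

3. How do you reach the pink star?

turn right 5°, forward 2.9 m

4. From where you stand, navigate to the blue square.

turn left 35°, forward 1.2 m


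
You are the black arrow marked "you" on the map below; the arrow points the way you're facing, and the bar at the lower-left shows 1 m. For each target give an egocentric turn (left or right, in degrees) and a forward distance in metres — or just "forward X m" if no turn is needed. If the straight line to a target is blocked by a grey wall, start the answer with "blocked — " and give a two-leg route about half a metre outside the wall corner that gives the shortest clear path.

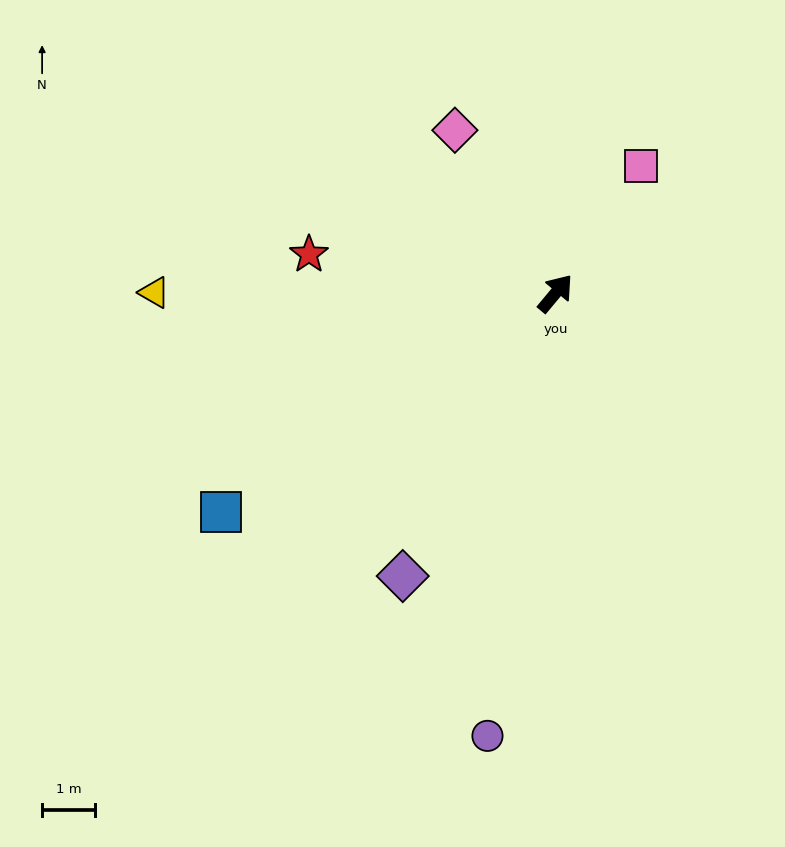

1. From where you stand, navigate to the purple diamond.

turn right 169°, forward 6.1 m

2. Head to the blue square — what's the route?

turn left 163°, forward 7.6 m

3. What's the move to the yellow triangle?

turn left 130°, forward 7.7 m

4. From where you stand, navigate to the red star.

turn left 121°, forward 4.8 m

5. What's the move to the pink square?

turn left 6°, forward 2.9 m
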